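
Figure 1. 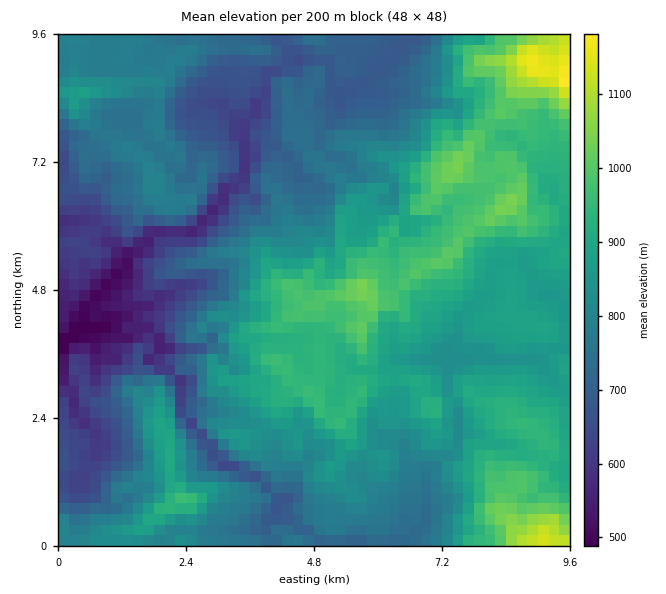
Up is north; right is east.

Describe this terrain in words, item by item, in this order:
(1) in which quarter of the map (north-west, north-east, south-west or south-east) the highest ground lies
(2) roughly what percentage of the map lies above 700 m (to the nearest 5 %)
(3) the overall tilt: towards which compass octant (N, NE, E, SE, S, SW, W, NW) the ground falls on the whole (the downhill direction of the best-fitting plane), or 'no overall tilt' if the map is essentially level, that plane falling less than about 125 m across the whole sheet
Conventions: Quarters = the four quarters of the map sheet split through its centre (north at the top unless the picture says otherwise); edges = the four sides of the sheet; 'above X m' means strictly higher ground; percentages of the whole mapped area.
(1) The highest ground is in the north-east quarter.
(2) Roughly 80 % of the ground is higher than 700 m.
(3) The general tilt is down to the west (the land rises towards the east).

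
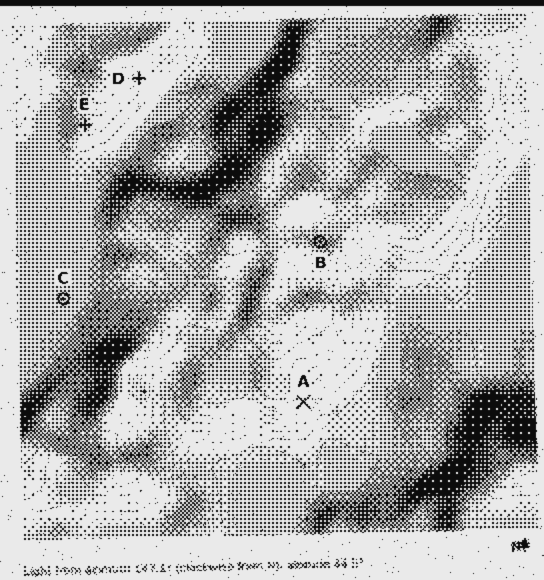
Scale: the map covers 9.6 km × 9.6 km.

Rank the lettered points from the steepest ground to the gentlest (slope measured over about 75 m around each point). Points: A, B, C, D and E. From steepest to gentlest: A D B E C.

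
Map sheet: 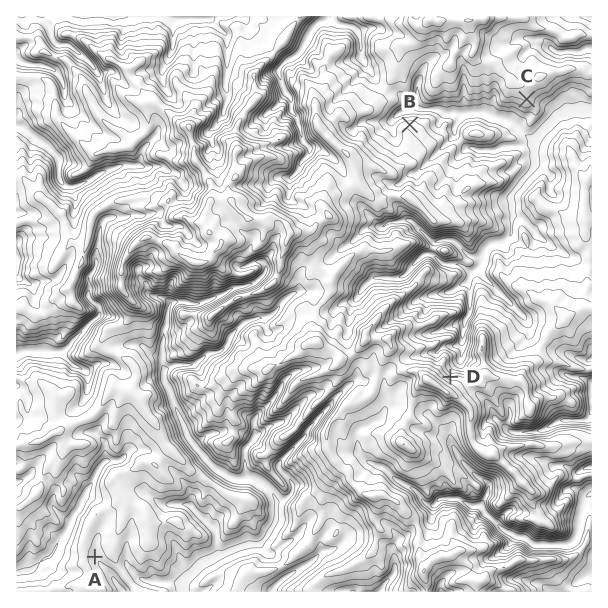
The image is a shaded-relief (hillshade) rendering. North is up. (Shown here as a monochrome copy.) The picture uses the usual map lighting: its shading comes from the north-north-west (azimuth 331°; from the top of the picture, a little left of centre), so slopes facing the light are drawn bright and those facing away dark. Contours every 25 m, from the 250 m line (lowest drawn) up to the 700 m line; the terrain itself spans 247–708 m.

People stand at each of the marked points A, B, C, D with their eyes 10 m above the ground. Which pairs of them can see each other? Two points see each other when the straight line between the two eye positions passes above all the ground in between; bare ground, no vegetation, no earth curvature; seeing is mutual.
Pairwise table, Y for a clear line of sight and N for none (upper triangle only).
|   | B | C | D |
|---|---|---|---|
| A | N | N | N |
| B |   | Y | N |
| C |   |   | Y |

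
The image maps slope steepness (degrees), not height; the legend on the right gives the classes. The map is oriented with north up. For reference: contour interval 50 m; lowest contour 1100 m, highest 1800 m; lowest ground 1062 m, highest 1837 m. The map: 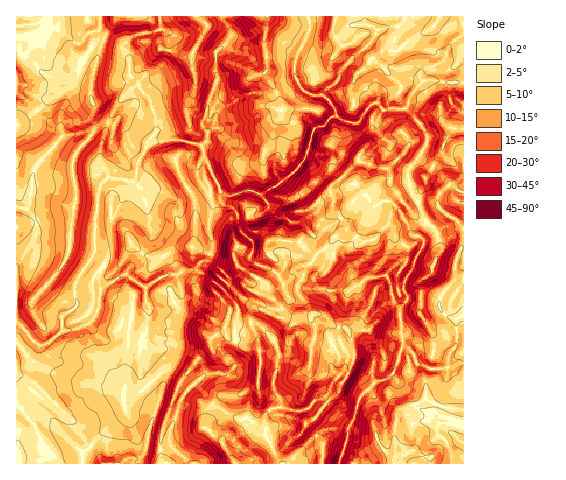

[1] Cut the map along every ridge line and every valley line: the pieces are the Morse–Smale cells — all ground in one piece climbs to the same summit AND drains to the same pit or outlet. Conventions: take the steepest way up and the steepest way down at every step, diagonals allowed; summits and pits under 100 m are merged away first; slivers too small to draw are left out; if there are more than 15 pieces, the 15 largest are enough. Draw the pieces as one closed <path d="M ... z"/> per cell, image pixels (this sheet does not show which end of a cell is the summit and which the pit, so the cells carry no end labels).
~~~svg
<path d="M99 16l-83 1 0 446 173 1-1-4-17-14-2-9 10-34 9-13 7-6 19 22 23 12 12 0 13 9 4 4 0 6 15 27 40 0 2-20-18-20 8-4 12-16 14-13 6-14-5-2-8 8-3 10-7 6-8 2-7 8-15 1-11-4 0-6-7-11 0-12 4-19 0-7-4-11-18-17-17 0-2-18-17-19 7-6 1-4 7 1 6-5 12-21-1-10-11-10-6-21-14-8-2-16-19-42-19-4-15 0-19 4 9-12 0-14-6-19-8-8-4-8 8-9 11-4 7-8 5-14-2-15-7-4-29 8-4 6 2 15-10-15-16-7-4-4z"/><path d="M405 108l-19 1-4 2-6 10-14-1-5 3-24-7-10 10-9 4-10 30-9 11-17 14-16 9-9-3-9 0-16 5-8-4 1 10 14 8 6 21 12 12 0 8-12 21-6 5-6 0-9 9 17 19 2 18 17 0 18 17 4 11-4 38 7 11 2 8 9 2 15-1 7-8 8-2 7-6 3-10 8-8 6 3 1-2 7-19-2-16-5-11 7-2 10-12 8-14 3-12 11-10 10-4 11-16 0-14-12-9-6-12 0-8 4-10 9-7 16 19 10 5 14-14-5-6-17-1-7-8-5-16 0-8 12-14 8-19-8-15z"/><path d="M308 16l-84 1 0 3 7 11 0 5-15 17 0 18 2 7-15 44 0 4 4 6 0 8-5 6 2 11 8 17 12 20 7 2 13-5 9 0 9 3 16-9 17-14 9-11 10-30 9-4 7-8 7-2-3-8-11-13-10 0-9-4-9-15 1-19 14-29z"/><path d="M463 16l-154 0 1 12-14 29-1 19 9 15 9 4 10 0 11 13 2 7 12 7 9 1 10-14 9-7 8 8 7-2 13 1 3-1 7-17 9-10 41 1z"/><path d="M437 80l-14 1-11 14-6 14 14 14 8 15-8 19-12 14 0 8 5 16 5 7 16 1 8 7-13 14 8 10 4 17-6 9-4 13-10 8-1 33 14 19 29 4 1-254z"/><path d="M223 16l-63 1 1 11 7 8 0 17-4 9-7 8-11 4-8 9 4 8 8 8 6 19 0 14-8 11 18-3 15 0 20 6 6-6 0-8-4-6 0-4 15-44-2-7 0-18 15-17 0-5z"/><path d="M404 345l-10 27-10 8-8 1-16 16-6 21-6 9-1 12-7 25 55 0 1-11-2-18 4-21 1-2 20-9 6-4 17 8 22 2 0-45-5 0-12 4-17 0-11-3-6-12z"/><path d="M402 200l-9 7-3 4-1 14 6 12 12 9 0 14-11 16-10 4-11 10-3 12-8 14-10 12-7 2 5 11 2 16-8 21 14 8 4 7 12-12 13-3 5-6 5-11 4-21-2-6-1-26-5-4-2-9 11-4 0-10 19-35 0-11 6-11-11-5z"/><path d="M195 384l-13 14-12 32 0 14 11 12 9 8 91-1-15-26 0-6-4-4-13-9-12 0-23-12z"/><path d="M426 399l-27 13-5 23 2 18-2 9 2 2 67 0 1-54-22-3z"/><path d="M430 225l-7 10 0 11-19 35 0 10-9 3-2 5 7 9 3 36 10 9 3 9 14 6 17 0 17-5 0-26-30-4-14-19 1-33 10-8 4-13 6-9-4-17z"/><path d="M346 378l-7 13-14 13-12 16-8 4 18 20-1 20 17-1 7-19 2-17 6-9 5-19 5-6 0-3-4-4z"/><path d="M159 16l-58 0-2 16 4 4 16 7 10 15-2-15 2-4 7-4 23-5 2-2z"/><path d="M377 102l-5 2-5 5-5 11 14 1 3-3 5-8z"/>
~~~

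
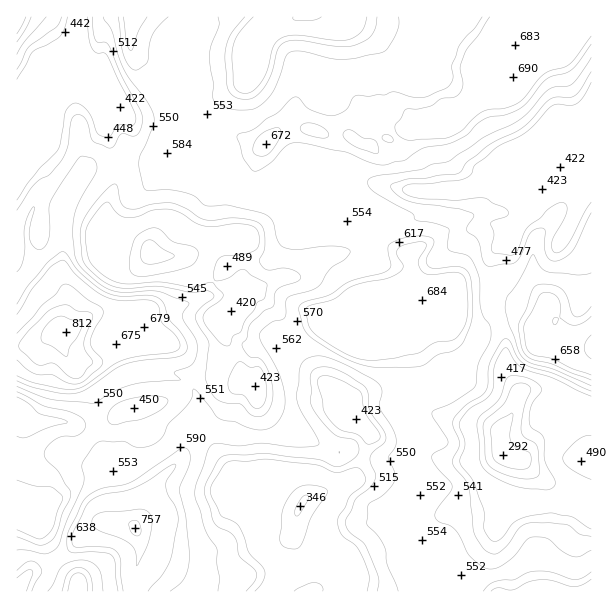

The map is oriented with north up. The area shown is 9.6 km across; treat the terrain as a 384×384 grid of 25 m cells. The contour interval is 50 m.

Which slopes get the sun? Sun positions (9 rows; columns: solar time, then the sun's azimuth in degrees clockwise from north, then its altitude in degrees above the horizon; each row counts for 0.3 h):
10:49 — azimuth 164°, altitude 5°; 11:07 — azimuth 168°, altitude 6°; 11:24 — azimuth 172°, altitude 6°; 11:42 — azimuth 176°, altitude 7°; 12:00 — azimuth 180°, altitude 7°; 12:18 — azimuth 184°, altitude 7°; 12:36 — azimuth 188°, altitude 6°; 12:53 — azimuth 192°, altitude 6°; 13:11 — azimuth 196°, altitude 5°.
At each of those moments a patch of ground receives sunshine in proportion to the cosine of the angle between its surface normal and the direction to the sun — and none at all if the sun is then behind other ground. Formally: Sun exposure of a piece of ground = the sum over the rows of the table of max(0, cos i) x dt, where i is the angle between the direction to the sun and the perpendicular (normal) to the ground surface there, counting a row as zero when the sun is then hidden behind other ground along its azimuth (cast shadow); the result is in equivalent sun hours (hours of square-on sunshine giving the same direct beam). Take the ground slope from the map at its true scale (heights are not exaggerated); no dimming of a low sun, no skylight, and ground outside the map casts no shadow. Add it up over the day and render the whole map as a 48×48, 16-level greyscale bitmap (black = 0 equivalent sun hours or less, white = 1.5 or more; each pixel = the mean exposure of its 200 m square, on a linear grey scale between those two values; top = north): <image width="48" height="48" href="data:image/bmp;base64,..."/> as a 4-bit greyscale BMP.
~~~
<image width="48" height="48" href="data:image/bmp;base64,Qk32BAAAAAAAAHYAAAAoAAAAMAAAADAAAAABAAQAAAAAAIAEAAATCwAAEwsAABAAAAAAAAAAAAAAABEREQAiIiIAMzMzAERERABVVVUAZmZmAHd3dwCIiIgAmZmZAKqqqgC7u7sAzMzMAN3d3QDu7u4A////ADdFUzNUWFdkM1l0RURDMjMzMzMQAAEAAARUq2MzRWRUMhIzNERDNFMzMzMgAAAAAAATm2ZDQ1QzMgACIjMzRkNDIzMQAAAAAAACnu2FU0QyMxASADM0djQyMzIAAAAAAAAAJGeJZDQiEAAjECNJpkMjMzIAAAAAAAAAAVZDIzQiAAEjMRM1RDIzMyEAAAAAAAAAAAAAAiIiAAIjQQIQIzMzMyIQAAAAABAAAAAAAhAhABIzVRAQEjMzM0MAAAAAASIjMAAAASIzESMzWIUxACMzMzIAAAAAAWVEMQAAAUZVYzMzNFVjACMzMhAAAAAAJSNUIQAAAARUd3dmiazcVEMzMgAAAAACZBIyERAAAAATbN3u3KhGYRMzNFIQAAAREQAAABAAAAADRVRUMzIAAAIzMzIQAAEhAAAAABAAAAATMiIiMyAAAUQzMgEQAEUyECNDRUEAAAAjIRABMxAAF2MzM1VWISMzIlq7lUQgAAAiEAABMgAAJDMzNGupchIiM/3e/GRnZUQxAAACMzABRDMzMzaoZBE0fP263+hDREQgAAAEMyJJt0RVRDMzSriN/4qphqy3VEREERNVM3vLu7qYZEM0SO//6od4MhOd/+xkM1mUM1i+ypmYiGRHae/HRUVVQwETRVUjIERUM2y1M0RWeZY1mGQyMgEzNkMyMhAAAAIiJKczMzMzVnczdkIREAABEmVEMgAQEgABJVMzMzMzM0ZDQhIhAAAAAAIiIgFGUyAAMyEjMzMzMzMyMgFCAAAAAAAAAAAUdTEBEAABMzMzMzIzMhEQAAAAAAAAAAAAAzIQAAAAAREiIiIjIhAAABAAAAAAAAAAGGV2EQAAAAARAAAQABAAARAAAAAAAAAAATRHdBAAAAFDAAAQABAAARAAAAAAAAAAEAAUQyAAAAEkIAAQAAEAAiEAAAAAAAASIRAjMzIhAAAAAAARAAAAAREAAAAAAAFJupqDMzMiEQAAAAIREAAAABIQAAABIkaamrljMzMzIiEAAAAkMQABAAEREjEmiqp0MzMzMzMzMyAAAAAAARAAEAACIkUzRFQzMzRDMzMzMxAAAAAAEiEBEQABIjRTNEMzM0ZkMzMzNGZDRWQiIiIhEhAAIzJDM1QzM1eYQzNFerqWVndTIiIyIhAAEhASMzMzRFV5dWiaqFeJhlenQzMzIiEAEgAAEgIyJEEkm8p3MjRpzch7yVMjMyIQIQAAAiMzIAABNDIRESNFVXqGjLUzMyIiEAAAIzMzMgAAAAAAEiERIzaruZlUQyIiAAACYzMzMQAAAAAAEQEAARNZnKmphDMyEAEoVFVDMAAAAAAAAAAAAAEzRYmrp1MzESJoVVQjMQAAARERAAAAAAMzM0qoaIQzIjSJhBIjMQAAIRIiERAAABMzMjW9qHVDM1d3UhIzMgAAIiIREiIhIQEjMzNFmJuFM4lVMyMzNBAAAAAAABIjMhASMzMzSZioQ1dEVTMzNlEAAAAAABIzERACIzMzNnZnQzREZXUzNJYgAAAAACMyEiAAESMiIw=="/>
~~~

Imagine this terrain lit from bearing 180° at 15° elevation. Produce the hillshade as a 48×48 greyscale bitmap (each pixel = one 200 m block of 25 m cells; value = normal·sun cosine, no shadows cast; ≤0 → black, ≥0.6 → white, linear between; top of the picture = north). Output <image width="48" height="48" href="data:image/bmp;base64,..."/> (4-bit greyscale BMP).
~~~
<image width="48" height="48" href="data:image/bmp;base64,Qk32BAAAAAAAAHYAAAAoAAAAMAAAADAAAAABAAQAAAAAAIAEAAATCwAAEwsAABAAAAAAAAAAAAAAABEREQAiIiIAMzMzAERERABVVVUAZmZmAHd3dwCIiIgAmZmZAKqqqgC7u7sAzMzMAN3d3QDu7u4A////ADqYqoeHipmXdmmXeIiHZnd3d2ZQAAAAABZ4zZd3eZiHZlVmd4h3eId3d2ZiEhAAEBFH38qHd4d3ZkJGZnd3iYd3ZmZSJDM0VBAFvu25l3dmZkNWRGd4qXd2ZmYxFFVmVAACWby6l3dmQ0VmVGZ6uXdmZmUzIkREMSRCJHh2ZndWMTZ3ZVZ4h2ZmZmVWUgAREWZjEkQyNmVVM1Z3dkVTVmZmZmZmZBERNXd2MQEiNVRVRWZ3iWVTJGZmd3ZVZUQ0VpqZdAAAJVZ2dmZniqh1ElZmZ2RFQyNGeKmahkIhAmiIqHd3iaq6dWZmZjJCAAN4mneIdmZlMSaHq7u7zN3dp3dmZkNRE0aImFZmVWZmZBJXnN3d3duZhDZ3d4dkZ4h2VURDM1VVZlNGiZmpmIYhIzZ3d2ZmeLllNFVDRWQiNWZmdmVGZmMROJd2ZlZodpl2VGiZqYZCIkZmZEEUZkJFaqdmZ4qcpmd2Zqze64mphlVmMREkZkRneXZmd5zdt0Vmef///7mry5dlIyRWdmZ4qHd3d3rKqnZ5zv/u/+yYmZhlVmeId3ms2pmZh3eIjNzf/93Mu83cuql3d4q4d5ze7cy7mId4jP///qq7hljN3dyHdpu4d53+3My7uqh5rP/8mXiId0ZoqqhlVWiXd63bmIiZq7l5y7qGZiNneId2ZkIyNTRmaMuHdnd3iap3qXZVMyEkRIh3ZiJVZkIkaJdmZmZ3d4l2hjVlESMRIUQzMzVqp2QTZSJGZmd3d3dmdSV1IRMyMgAAAAEVh3ZDQgADVmZmZmZmZkMzRDFEMAAAAAAASHeFIzMQASRlRFRmZlECVlEUEAAiAAE0WZmph3ZSAANVEAFTM1MSVmURACVmQzRWVGZ6qXZmVEZmQQJCEUURRmZBNGd3iJmHU0NYiHd3d2Q0dlRFMjVBJWZlVnd4q6qZh3d3d3d3d1IANmRGZSN2NGd2aIeKu5is3M2nd3d3ZmUyNVZnhzFoQzZ2aais3MzMzNyXZmZmZmZCIiRmd1NHYhVmaLqazdyoiIh3ZmZmZmMAABE0VmZFZCFGZ5uHiZl3d3iHZmZmZmVnd3ZFVmZlZlEkZnmXd3d3d3mYdmZ3eKvd3dp2ZmZmZmQiVmZ3Z4d3d4q6h3eJrMzLu7uodmZmZmZDRkJVZmdmeIirqqu7y6q7u6vLmHZmZmZkVSEyRlZmZ3RYu8uqh3ib3dy83JdmZnZmVDMhRmZmZUIUeHZVVWZ4mry73cl3d3ZmMkVFdmZmZUMiRTIjVVVVVnnM3dyYh3ZmMlZpl3d3ZREzNDNEREQxI0abzdzMuHd2VWeLl4h3ZAAURFVUM0MhETV4ibzdypd3ZnermIdmZUQUVWZlRENFQ1Z3d4zdu7d3Zni7qGZmZmZDZWZmVVVndmZndnnNy7qHd5qqhlZmZmZjVUQzRWZnh1RmZmeKu8y5d6uZd2Z3eIdiAAAAA1ZmdkJGZmZ3jMvLd5qIiId3ebh0AAASI1ZmVVIlZmZmebq7d3h4mZd3ecl2MSRFRFZmRWMUZmZmZw=="/>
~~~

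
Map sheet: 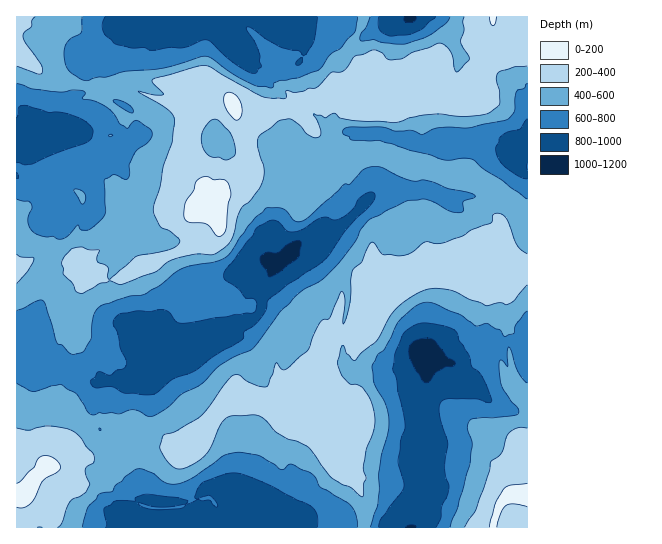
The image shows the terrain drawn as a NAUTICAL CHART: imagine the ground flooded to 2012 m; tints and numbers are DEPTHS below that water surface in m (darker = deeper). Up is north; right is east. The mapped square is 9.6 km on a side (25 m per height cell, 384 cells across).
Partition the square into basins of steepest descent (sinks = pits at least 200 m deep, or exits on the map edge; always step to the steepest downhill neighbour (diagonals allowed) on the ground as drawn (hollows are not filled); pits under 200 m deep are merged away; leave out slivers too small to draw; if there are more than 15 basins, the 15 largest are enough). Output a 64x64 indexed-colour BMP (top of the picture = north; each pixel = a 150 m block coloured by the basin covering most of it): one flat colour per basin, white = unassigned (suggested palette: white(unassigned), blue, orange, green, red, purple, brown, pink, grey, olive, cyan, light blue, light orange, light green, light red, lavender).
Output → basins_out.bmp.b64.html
<image width="64" height="64" href="data:image/bmp;base64,Qk12CAAAAAAAAHYAAAAoAAAAQAAAAEAAAAABAAQAAAAAAAAIAAATCwAAEwsAABAAAAAAAAAA////ALR3HwAOf/8ALKAsACgn1gC9Z5QAS1aMAMJ34wB/f38AIr28AM++FwDox64AeLv/AIrfmACWmP8A1bDFACIiMzMzMzMzMzMzMzMzMzMzMzMzMzMiIiIiIiIiIoiIIiIzMzMzMzMzMzMzMzMzMzMzMzMzMyIiIiIiIiIiiIgiIzMzMzMzMzMzMzMzMzMzMzMzMzMzIiIiIiIiIiKIiCIzMzMzMzMzMzMzMzMzMzMzMzMzMzIiIiIiIiIiIiiIEzMzMzMzMzMzMzMzMzMzMzMzMzMzMiIiIiIiIiIiIiIRMzMzMzMzMzMzMzMzMzMzMzMzMzMiIiIiIiIiIiIiIhETMzMzMzMzMzMzMzMzMzMzMzMzMyIiIiIiIiIiIiIiEREzMzMzMzMzMzMzMzMzMzMzMzMyIiIiIiIiIiIiIiIRERMzMRETMzMzMzMzMzMzMzMzMyIiIiIiIiIiIiIiIhERERERERIzMzMzMzMzMzMzMzMzIiIiIiIiIiIiIiIiEREREREREREREREzMzMzMzMzMzMiIiIiIiIiIiIiIiIRERERERERERERERMzMzMzMzMzMyIiIiIiIiIiIiIiIhERERERERERERERETMzMzMzMzMyIiIiIiIiIiIiIiIiEREREREREREREREREzMzMzMzMyIiIiIiIiIiIiIiIiIRERERERERERERERETMzMzMxETIiIiIiIiIiIiIiIiIhEREREREREREREREREzMxEREREiIiIiIiIiIiIiIiIiEREREREREREREREREREREREREiIiIiIiIiIiIiIiIiIRERERERERERERERERERERERERIiIiIiIiIiIiIiIiIhEREREREREREREREREREREREREiIiIiIiIiIiIiIiIiERERERERERERERERERERERERERIiIiIiIiIiIiIiIiIRERERERERERERERERERERERERIiIiIiIiIiIiIiIiIhEREREREREREREREREREREREREiIiIiIiIiIiIiIiIiERERERERERERERERERERERERERIiIiIiIiIiIiIiIiIRERERERERERERERERERERERERESIiIiIiIiIiIiIiIhERERERERERERERERERERERERERERIiIiIiIiIiIiIiERERERERERERERERERERERERERERESIiIiIiIiIiIiIRERERERERERERERERERERERERERERIiIiIiIiIiIiIhERERERERERERERERERERERERERERESIiIiIiIiIiIiERERERERERERERERERERERERERERERIiIiIiIiIiIiIRERERERERERERERERERERERERERERESIiIiIiIiIiIhERERERERERERERERERERERERERERERESIiIiIiIiIiERERERESIhEREREREREREREREREREREREiIiIiERJmJBERERIiIiIREREREREREREREREREREREREiIhERZmZkQRERRCIiIiIRERERERERERERERERERERERERERFmZmREQUREQiIiIiIiERERERERERERERERERERERERERZmZEREREREQiIiIiIhERERERERERERERERERERERERFmZkREREREREQiIiIiIREREREREREREREREREREREREWZmREREREREREIiIiIhERERERERERERERERERERERERFmZEREREREREREIiIiEREREREREREREREREREREREREWZkREREREREREREREQRERERERERERERERERERERERERZmREREREREREREREREQRERERERERERERERERERERERFmZERERERERERERERERBERERERZmEREREREREREREREWZkRERERERERERERERCIRERESZmZhEREREREREREREWZmREREREREREREREQiIiIhESImZmERERERERERERFmZmZERERERERERERERCIiIiIiIiZmZmERERERERERZmZmZkRERERERERERERCIiIiIiIiZmZmZhERERERZmZmZmZmREREREREREREREIiIiIiIiJmZmZmZhERFmZmZmZmZmZEREREREREREREQiIiIiIiImZmZmZmZmZmZmZmZmZmZkRERERERERERERCIiIiIiIiZmZmZmZmZmZmZmZmZmZmREREREREREREREIiIiIiIiImZmZmZmZmZmZmZmZmZmZERERERERERERERCIiIiIiIiJmZmZmZmZmZmZmZmZmZkREREREREREREREIiIiIlIiImZmZmZmZmZmZmZmZmZmREREREREREREREQiIiVVVVImZmZmZnd2ZmZmZmZmZmZERERERERERERVVUQiJVVVVVVVZmVXd3d2Zmd3d2ZmZkRERERERERFVVVVRERVVVVVVVVVVVV3d3d3d3d3ZmZmRERERVVVVVVVVVVVVVVVVVVVVVVVVXd3d3d3d3dmZmZEREVVVVVVVVVVVVVVVVVVVVVVVVVVV3d3d3d3d3ZmZkRFVVVVVVVVVVVVVVVVVVVVVVVVVVV3d3d3d3d3dmZmRFVVVVVVVVVVVVVVVVVVVVVVVVVVV3d3d3d3d3d3ZmZVVVVVVVVVVVVVVVVVVVVVVVVVVVV3d3d3d3d3d3ZmZlVVVVVVVVVVVVVVVVVVVVVVVVVVVXd3d3d3d3d3diIiVVVVVVVVVVVVVVVVVVVVVVVVVVVVV3d3d3d3d3d3IiJVVVVVVVVVVVVVVVVVVVVVVVVVVVVXd3d3d3d3d3ciIlVVVVVVVVVVVVVVVVVVVVVVVVVVVVd3d3d3d3d3dyIi"/>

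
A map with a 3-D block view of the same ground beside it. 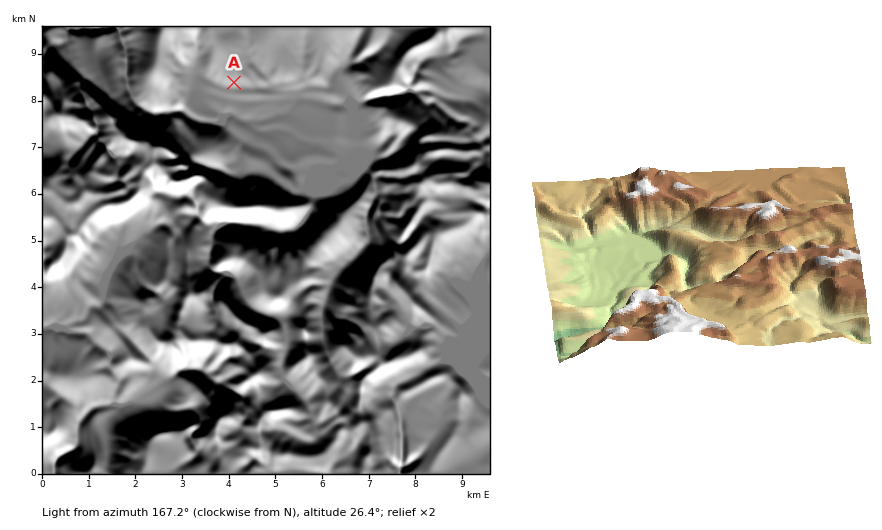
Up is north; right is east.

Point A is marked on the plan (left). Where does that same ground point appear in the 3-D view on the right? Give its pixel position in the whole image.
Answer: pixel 587 288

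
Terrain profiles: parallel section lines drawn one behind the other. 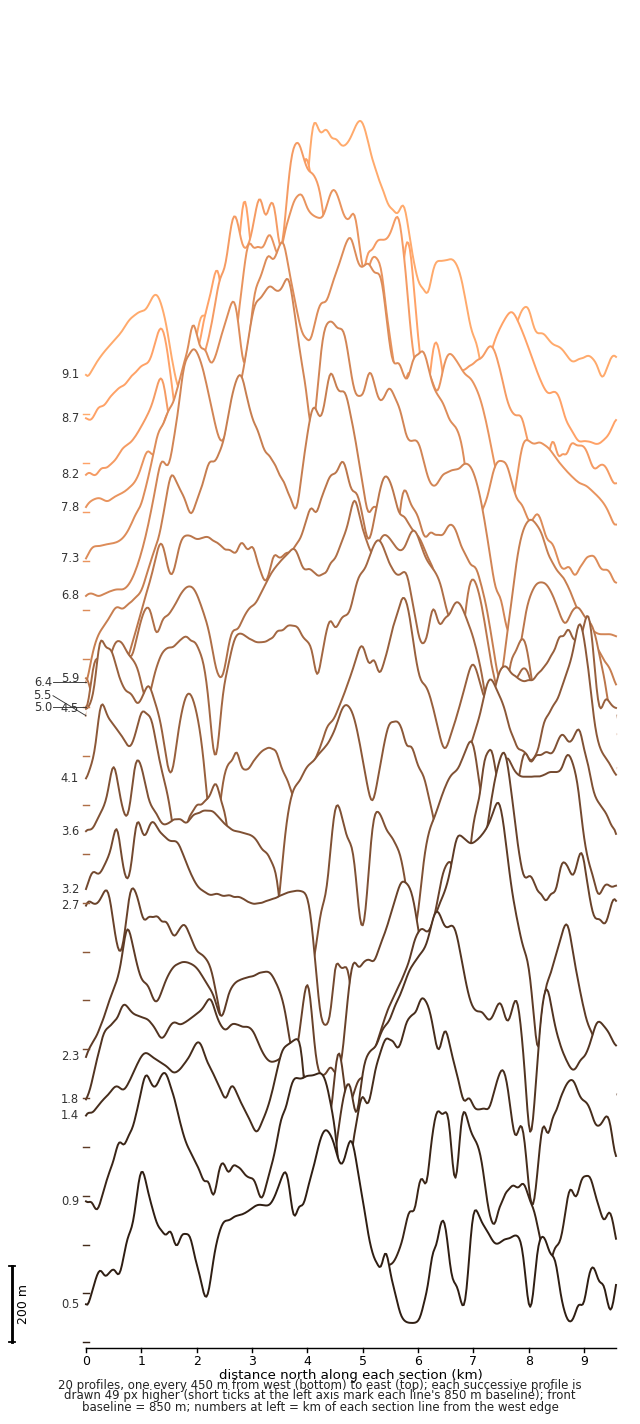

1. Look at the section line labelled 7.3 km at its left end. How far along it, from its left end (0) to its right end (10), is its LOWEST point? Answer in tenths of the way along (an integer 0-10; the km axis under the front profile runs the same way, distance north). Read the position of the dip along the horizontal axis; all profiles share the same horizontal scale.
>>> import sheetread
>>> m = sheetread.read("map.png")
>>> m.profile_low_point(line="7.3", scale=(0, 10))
10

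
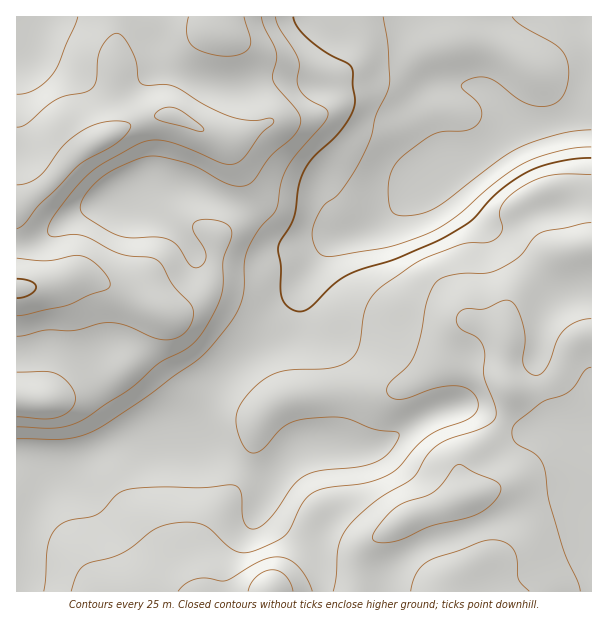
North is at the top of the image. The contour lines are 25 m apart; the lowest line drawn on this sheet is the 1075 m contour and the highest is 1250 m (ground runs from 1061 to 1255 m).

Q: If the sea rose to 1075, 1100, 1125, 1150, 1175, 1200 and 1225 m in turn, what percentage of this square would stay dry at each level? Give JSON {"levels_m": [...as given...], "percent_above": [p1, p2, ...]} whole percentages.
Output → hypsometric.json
{"levels_m": [1075, 1100, 1125, 1150, 1175, 1200, 1225], "percent_above": [96, 87, 82, 66, 47, 23, 5]}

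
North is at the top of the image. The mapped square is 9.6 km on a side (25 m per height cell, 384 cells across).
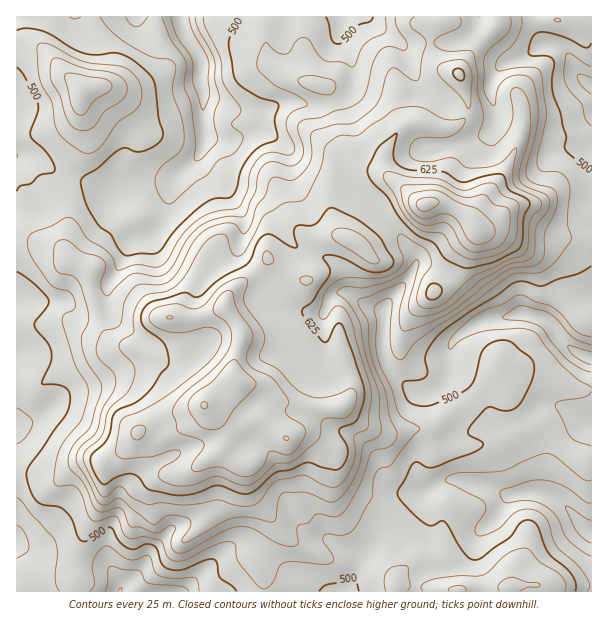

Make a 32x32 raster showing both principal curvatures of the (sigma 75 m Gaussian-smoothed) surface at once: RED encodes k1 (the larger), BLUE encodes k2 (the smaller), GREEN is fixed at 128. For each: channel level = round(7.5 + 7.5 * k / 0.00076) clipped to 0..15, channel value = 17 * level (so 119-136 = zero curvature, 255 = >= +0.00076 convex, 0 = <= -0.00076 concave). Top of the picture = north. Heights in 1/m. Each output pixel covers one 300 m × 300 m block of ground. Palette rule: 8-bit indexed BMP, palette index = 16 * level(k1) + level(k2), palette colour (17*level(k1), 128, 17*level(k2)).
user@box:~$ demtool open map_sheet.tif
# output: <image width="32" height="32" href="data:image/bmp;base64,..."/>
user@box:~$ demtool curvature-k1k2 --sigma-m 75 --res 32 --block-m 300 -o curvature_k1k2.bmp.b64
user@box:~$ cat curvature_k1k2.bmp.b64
<image width="32" height="32" href="data:image/bmp;base64,Qk02CAAAAAAAADYEAAAoAAAAIAAAACAAAAABAAgAAAAAAAAEAAATCwAAEwsAAAABAAAAAAAAAIAAABGAAAAigAAAM4AAAESAAABVgAAAZoAAAHeAAACIgAAAmYAAAKqAAAC7gAAAzIAAAN2AAADugAAA/4AAAACAEQARgBEAIoARADOAEQBEgBEAVYARAGaAEQB3gBEAiIARAJmAEQCqgBEAu4ARAMyAEQDdgBEA7oARAP+AEQAAgCIAEYAiACKAIgAzgCIARIAiAFWAIgBmgCIAd4AiAIiAIgCZgCIAqoAiALuAIgDMgCIA3YAiAO6AIgD/gCIAAIAzABGAMwAigDMAM4AzAESAMwBVgDMAZoAzAHeAMwCIgDMAmYAzAKqAMwC7gDMAzIAzAN2AMwDugDMA/4AzAACARAARgEQAIoBEADOARABEgEQAVYBEAGaARAB3gEQAiIBEAJmARACqgEQAu4BEAMyARADdgEQA7oBEAP+ARAAAgFUAEYBVACKAVQAzgFUARIBVAFWAVQBmgFUAd4BVAIiAVQCZgFUAqoBVALuAVQDMgFUA3YBVAO6AVQD/gFUAAIBmABGAZgAigGYAM4BmAESAZgBVgGYAZoBmAHeAZgCIgGYAmYBmAKqAZgC7gGYAzIBmAN2AZgDugGYA/4BmAACAdwARgHcAIoB3ADOAdwBEgHcAVYB3AGaAdwB3gHcAiIB3AJmAdwCqgHcAu4B3AMyAdwDdgHcA7oB3AP+AdwAAgIgAEYCIACKAiAAzgIgARICIAFWAiABmgIgAd4CIAIiAiACZgIgAqoCIALuAiADMgIgA3YCIAO6AiAD/gIgAAICZABGAmQAigJkAM4CZAESAmQBVgJkAZoCZAHeAmQCIgJkAmYCZAKqAmQC7gJkAzICZAN2AmQDugJkA/4CZAACAqgARgKoAIoCqADOAqgBEgKoAVYCqAGaAqgB3gKoAiICqAJmAqgCqgKoAu4CqAMyAqgDdgKoA7oCqAP+AqgAAgLsAEYC7ACKAuwAzgLsARIC7AFWAuwBmgLsAd4C7AIiAuwCZgLsAqoC7ALuAuwDMgLsA3YC7AO6AuwD/gLsAAIDMABGAzAAigMwAM4DMAESAzABVgMwAZoDMAHeAzACIgMwAmYDMAKqAzAC7gMwAzIDMAN2AzADugMwA/4DMAACA3QARgN0AIoDdADOA3QBEgN0AVYDdAGaA3QB3gN0AiIDdAJmA3QCqgN0Au4DdAMyA3QDdgN0A7oDdAP+A3QAAgO4AEYDuACKA7gAzgO4ARIDuAFWA7gBmgO4Ad4DuAIiA7gCZgO4AqoDuALuA7gDMgO4A3YDuAO6A7gD/gO4AAID/ABGA/wAigP8AM4D/AESA/wBVgP8AZoD/AHeA/wCIgP8AmYD/AKqA/wC7gP8AzID/AN2A/wDugP8A/4D/AJiXmKm5goS1lJKmh3anmJeGhoWWuLil1ujVx8nH2dq0mIaHt4WClZPnpYGGmKiGdZa4loWXl4eWlXWGuJeml5WFhoe3hZPHYNb5hYKFhZa3t4WFdYaHl5eXdIaXx5Z2hXWHdqelgdfYkMTnlWSFx4aFhZeGhpeGhpZ0c5fZmIVxhZeGhPWApreElJW2praWhoWnloaXl4aXmKiUpLmmgKWVuZZQ97O3pqenhWO1tFR1hselhYZ1dJanlYNygHB0uKaHtZH5toSmyOi3pdrZc4SGuciDhoaWhHOEhpiXlpe5hpal5vvGp5VzhNfHt9fEx6Oo2oKVhYW4t6eYh4eHl6l2doaUhNXKp6aEg6aGdcjqtaWjlMe2pZeGh5iYl4eWh3aFdmV02cnGlpXIlpa4lpWlo7a1ppSmuJd3h4aGmIZ0h4Z0dZS2hZam19uWlYSWt7bX+qemY2WGp5eHmIZ1hpeXqIZlhJSFhYSEx8bZ1rd0dXXWyJNyhoWGloeYl5enx3eHhoaYhoaWhoRz19ZzlHWHhue2cKaWhnWHqZiYp8aTdnZ2l6m3uJWFlnSD9XR2h5eW+ISA14VzhKepqJjHgJCXl5amp4WjtLamdWP4pYaYprXolIDmpYOAkZW3yJCQ6oeGl3TGdKX6+tbk+LV0h5WDs9iCYNb2yJVxcHBwgOa4dXSDlcWUprWVpHH6pHWGltdwgJJwgPr715eVhaXHloV2l6i2x5C4hXPWhKPmpYa32dWktsigw8XEtZRCg5SGh5aXucfKk4R0Y7e3lXLXuIWEk5T5+tRgpKTGyLX2tZaHl6e4loWEZHSDp+nJgNimhabH+ciVgJODpuva6bV0l5eXdpaXdpaoloODt9mxtpaohremhIKQ+JO0+rfYc3SFh5d2l5d2dpeXdYSUg3K3l4eGp4aFceX++PXGlun3+JR2mIeHlnZ2hoaGhod1Y6a3hZendoTF9bfIYpboonKzpoaGhoWWlnaGhoWDlpiUybmTpqeGpuaTdKN0g6T1YXSYloWGh5eohZeYmKaCloSlk2C2qKiGx3RigpV2ZPe1coV1p5eWp6eGhpiZqHCmlnSDt9iop6enxqbHtoWEtveCh5d2dZXoh3aWloengLiWhpS2hJR1hpenyJWl2IGW+JSGh3V1humnuLeXhpZwpJaHhIKktXR2lqaFc6TlgMnYdYaXhafY+Pjot6a3lIC5qZe318i4hHaop5Ol+8eQyeiWdHCWtveFc6WXhcjFYMaYmJeGloaUl7iElsbY1GKAkseSpqfXlHOFpnWV1oCj14eXhoenZYWXpoKllHK0tpV0cYPHppSFdqeGdbe0kOqoh6iXl6iGhXWDubjIyJPZybPm6Lg="/>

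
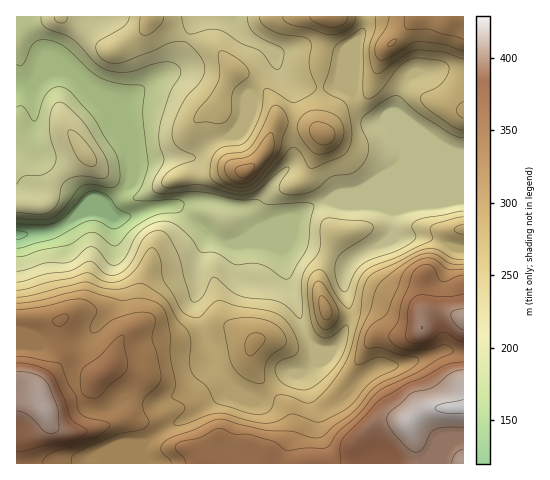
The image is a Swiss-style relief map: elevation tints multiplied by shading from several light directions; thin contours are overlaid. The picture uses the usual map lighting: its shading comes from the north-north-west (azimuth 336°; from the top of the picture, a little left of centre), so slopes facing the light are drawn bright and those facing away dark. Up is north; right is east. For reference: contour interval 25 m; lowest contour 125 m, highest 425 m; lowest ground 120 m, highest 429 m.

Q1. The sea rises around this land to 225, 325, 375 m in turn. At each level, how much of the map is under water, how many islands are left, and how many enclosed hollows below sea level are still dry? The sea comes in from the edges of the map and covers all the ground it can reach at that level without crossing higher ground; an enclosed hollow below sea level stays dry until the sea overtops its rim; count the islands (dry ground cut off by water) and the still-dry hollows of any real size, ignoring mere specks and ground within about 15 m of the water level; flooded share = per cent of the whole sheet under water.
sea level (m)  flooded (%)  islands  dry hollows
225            34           0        0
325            78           0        0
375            92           0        0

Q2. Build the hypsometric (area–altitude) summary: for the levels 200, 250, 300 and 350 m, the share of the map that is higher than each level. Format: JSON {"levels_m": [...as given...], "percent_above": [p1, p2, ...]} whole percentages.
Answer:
{"levels_m": [200, 250, 300, 350], "percent_above": [83, 49, 30, 13]}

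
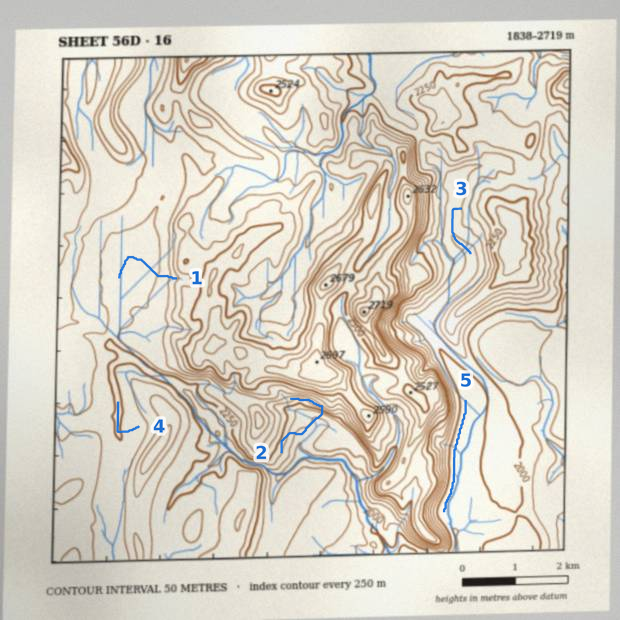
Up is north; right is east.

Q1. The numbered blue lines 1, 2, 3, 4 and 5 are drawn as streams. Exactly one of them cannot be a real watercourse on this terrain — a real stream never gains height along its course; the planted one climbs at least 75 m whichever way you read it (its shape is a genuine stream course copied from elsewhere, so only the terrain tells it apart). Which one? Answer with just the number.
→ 2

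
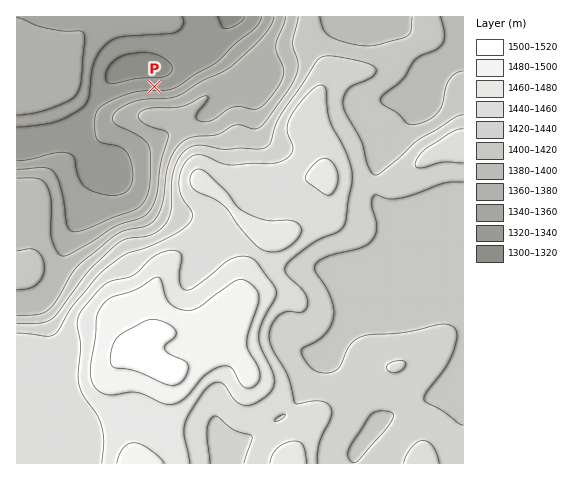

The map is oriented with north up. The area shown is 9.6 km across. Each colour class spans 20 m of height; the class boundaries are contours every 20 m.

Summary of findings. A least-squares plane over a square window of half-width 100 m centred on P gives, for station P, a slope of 5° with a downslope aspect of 1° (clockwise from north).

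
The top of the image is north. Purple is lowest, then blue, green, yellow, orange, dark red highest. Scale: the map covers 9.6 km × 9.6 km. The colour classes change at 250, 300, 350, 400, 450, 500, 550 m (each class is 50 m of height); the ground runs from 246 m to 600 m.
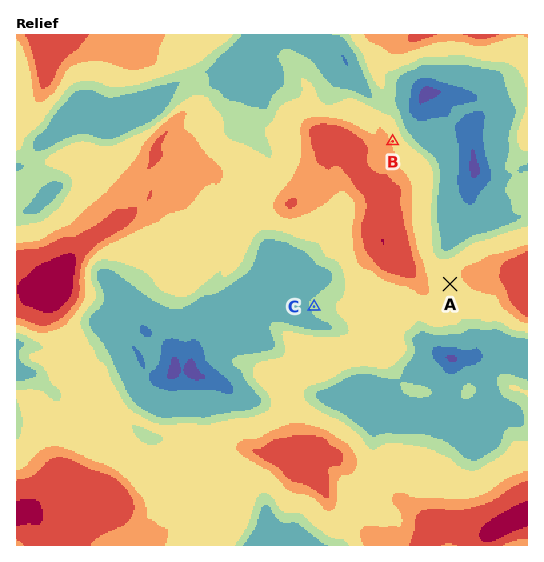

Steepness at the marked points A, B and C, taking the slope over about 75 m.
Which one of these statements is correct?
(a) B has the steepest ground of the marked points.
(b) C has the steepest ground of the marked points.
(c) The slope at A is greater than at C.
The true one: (a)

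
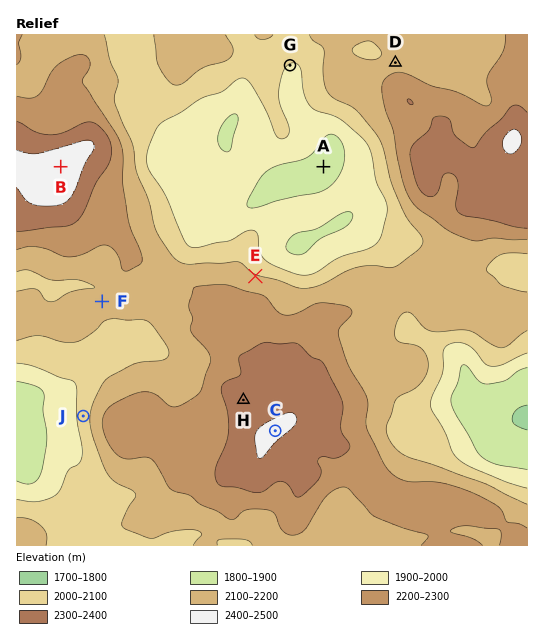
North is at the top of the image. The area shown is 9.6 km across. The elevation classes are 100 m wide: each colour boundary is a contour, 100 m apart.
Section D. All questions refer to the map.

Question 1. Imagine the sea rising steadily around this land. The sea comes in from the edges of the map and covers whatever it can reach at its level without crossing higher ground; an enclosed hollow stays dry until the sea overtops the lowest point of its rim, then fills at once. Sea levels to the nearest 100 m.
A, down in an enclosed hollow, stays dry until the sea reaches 2100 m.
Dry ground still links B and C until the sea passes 2200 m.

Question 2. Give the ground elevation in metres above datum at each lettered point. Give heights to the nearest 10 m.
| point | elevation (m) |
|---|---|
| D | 2140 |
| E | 2110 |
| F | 2120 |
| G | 1990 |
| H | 2330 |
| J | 2040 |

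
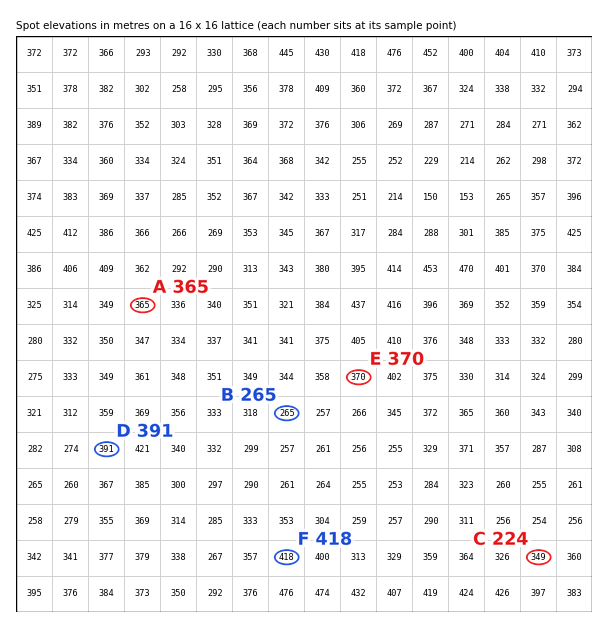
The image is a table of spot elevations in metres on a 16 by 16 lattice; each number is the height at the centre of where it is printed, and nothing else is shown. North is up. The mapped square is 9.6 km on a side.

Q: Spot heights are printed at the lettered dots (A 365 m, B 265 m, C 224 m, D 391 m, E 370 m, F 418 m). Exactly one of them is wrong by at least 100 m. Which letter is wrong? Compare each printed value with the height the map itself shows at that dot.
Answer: C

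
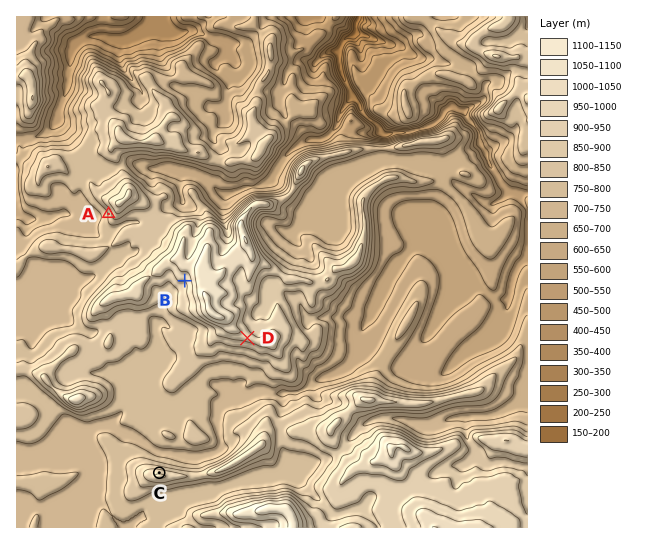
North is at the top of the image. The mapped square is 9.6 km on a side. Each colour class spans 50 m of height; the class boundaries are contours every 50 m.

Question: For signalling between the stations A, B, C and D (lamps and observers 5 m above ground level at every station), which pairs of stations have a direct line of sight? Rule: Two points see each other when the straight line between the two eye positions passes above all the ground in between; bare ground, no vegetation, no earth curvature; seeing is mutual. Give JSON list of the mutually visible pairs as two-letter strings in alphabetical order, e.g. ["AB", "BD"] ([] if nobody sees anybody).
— ["BC", "CD"]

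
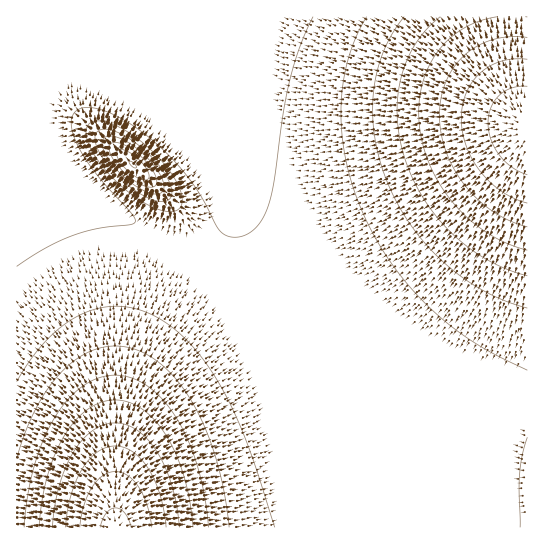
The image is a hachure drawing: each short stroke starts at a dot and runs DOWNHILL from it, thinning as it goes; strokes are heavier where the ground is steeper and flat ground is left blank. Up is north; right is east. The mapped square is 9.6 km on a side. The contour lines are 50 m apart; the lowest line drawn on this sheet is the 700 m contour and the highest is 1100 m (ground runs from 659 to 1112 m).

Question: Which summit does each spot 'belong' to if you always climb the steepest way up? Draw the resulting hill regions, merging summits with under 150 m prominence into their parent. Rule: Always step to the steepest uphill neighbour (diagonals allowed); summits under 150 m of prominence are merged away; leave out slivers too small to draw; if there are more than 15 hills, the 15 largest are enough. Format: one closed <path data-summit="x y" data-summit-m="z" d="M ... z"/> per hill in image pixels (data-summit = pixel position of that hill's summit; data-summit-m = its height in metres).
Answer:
<path data-summit="527 130" data-summit-m="1084" d="M527 16l-378 1 16 48 19 45 64 125 47 79 20 43 9 32 5 32 4 57 1 50 194-1z"/><path data-summit="115 527" data-summit-m="1112" d="M17 64l-1 463 317 1 0-50-2-45-11-60-11-30-14-29-47-79-29-60-3-1 12 31 0 17-4 9-9 9-9 4-15 1-25-6-20-10-28-17-25-20-40-42-24-41-9-27z"/><path data-summit="133 165" data-summit-m="1003" d="M149 16l-132 0-1 47 4 19 9 27 14 25 22 31 28 27 37 28 29 16 24 8 23 0 9-4 12-14 0-27-11-26-40-80z"/>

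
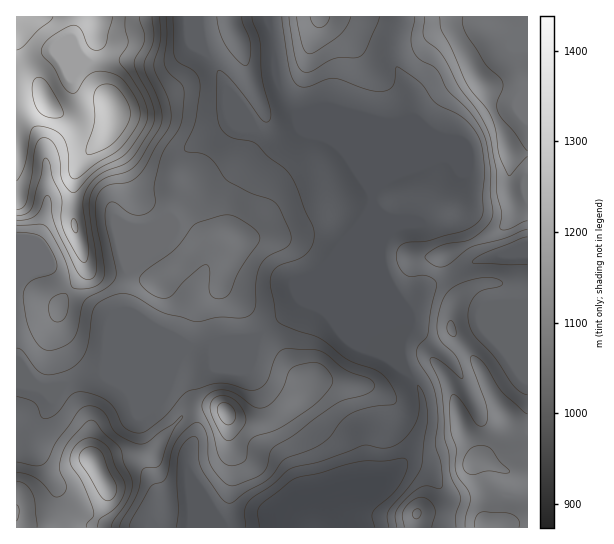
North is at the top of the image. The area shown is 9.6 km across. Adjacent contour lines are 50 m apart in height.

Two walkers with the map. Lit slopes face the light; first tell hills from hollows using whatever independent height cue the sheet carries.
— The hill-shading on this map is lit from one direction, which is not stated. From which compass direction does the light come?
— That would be SW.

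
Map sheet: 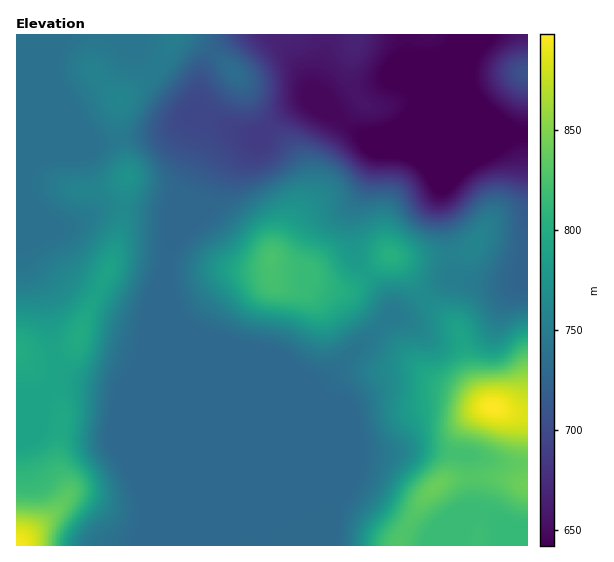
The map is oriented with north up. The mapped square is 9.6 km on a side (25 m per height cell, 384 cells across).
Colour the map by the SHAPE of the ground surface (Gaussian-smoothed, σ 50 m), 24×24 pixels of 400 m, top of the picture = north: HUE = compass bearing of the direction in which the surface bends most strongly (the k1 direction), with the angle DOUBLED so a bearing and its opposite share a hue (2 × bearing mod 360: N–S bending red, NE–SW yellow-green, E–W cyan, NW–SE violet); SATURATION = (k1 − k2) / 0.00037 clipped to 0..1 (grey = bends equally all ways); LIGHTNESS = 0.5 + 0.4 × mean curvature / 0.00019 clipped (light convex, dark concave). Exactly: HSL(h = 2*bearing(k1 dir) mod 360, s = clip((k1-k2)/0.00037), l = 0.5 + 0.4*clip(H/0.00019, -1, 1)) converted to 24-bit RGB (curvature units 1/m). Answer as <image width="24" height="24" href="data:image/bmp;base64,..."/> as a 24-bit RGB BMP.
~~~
<image width="24" height="24" href="data:image/bmp;base64,Qk32BgAAAAAAADYAAAAoAAAAGAAAABgAAAABABgAAAAAAMAGAAATCwAAEwsAAAAAAAAAAAAA79zk/3F0JhwNDycdYo1NW36Bf3+Af3+AgH+Af4B/gIB/gH9/f4CAgH9/Z2mCDDWHlsTa8dTYyXtjS3l5fX2Anadza2OJgX93xGmC/4XN/6vaE4uhK8izSGSYenqAf3+AgIB/f4CAf3+Af3+AgIB/gIB/dnmBIoKQJJZw0Ut8/56hg5xCQXtEiotbgkNOnmc5aV8jclE3+tHRusLxGEvOWDiGf3+Af3+AgH+AgH+AgIB/gIB/gIB/f3+Af3+ASYB7NGdZJ2x39tPg+M3lW2K3UVCSX1Wmoa/HfGmqa4+orvSUzne1bQ+Je0+Cf3+Af3+Af3+AgIB/gIB/f3+AgH+AgH9/gH9/b3qATmx4GIVZK5JC+Z2W23THbFi+bVa1m7BMWG9DqqNh8v9USzkiWyBegH+Af3+Af3+AgIB/gIB/f4CAgH9/gH9/gH9/gH9/fX2AW0h4fHQ9FCsSz7YP03UCPioNalANmpwdeoB7Y5JO9NSMP0uCLEFyf3+Af3+Af3+AgH+Af3+AgIB/gH9/gH9/gH9/gH9/eXOBbTWHrHOQT5KkOXyw/26v0GKxktrHgbrggIB/ZZSN4tifqlazIzR1f3+Af3+Af3+Af4B/f4CAgH9/gH9/gH9/gH9/gH57eFF4SFd9fqSuqoGzKGGFcmLV5trx2eLyTmLce4pmaZNv0LBgrY1JJjxndIB8f3+Af3+Af4B/gH9/gH9/gH9/gH9/gHd6iWJteU+SZaCbTohwlppnSZzAG+jeu+zO063o4k7lhKCMYWiQzHFf0s9uI0h0XIOJf3+Af3+AgH9/gH9/gH9/gH9/gV9mikU5cZk+NZuQd4Wze1+vh9W5R5K7Mrc8PukOOx5J83Vrnp6yW0GlzoOh6NizJEB5THGGfH2Af3+AgH16gWpbgVU2cVcmXTwqmGpBwNNVHXovIGM8Y7KBgLRfXCM8v94xSdcZCR0qz+2JoYCTX0ecvHa++MCpPEN4OW58dXmBg21+kkhUiEBaqixAoGs7SnlGY718rtKnqHGWFZtiLIVKaDMwSaqqyuzPu5eDFDtWPO0hiGlxgFp5VWt8+piOwG1hMoCAUW6AeEuHo1eClkeXpGzB1MzknMjsk8vfjYq2vqXRkG7AHCQ2O6xDPOOIjrdCtlU0QmdjRHsrbGNbi2ZxVXeFyWp19MzBSHmYMF57UD2PoV66hHzGfqPKus6neqqXg3OXh7+kVnG+/wmsuEWkS+ZkOHlNblc+uKFBV3xVVHBuZnt5ZJWEX22SXGmh99/Tqmm/LEWKM2KTW5vGi53QlWHQ37q4kbrDeKzNuJ3ATyl3njHS3uLtvs7sQDDib07Aw6GPY5d4RGeId4ByXoBbU2lOSHxb4sB9y3tsPEF8RXd9NYxXSnZZUGeQ397Dx5qVeItRkmdVXDmuUY3Dze7Bb6/bVyz/sEn/7a3MwJmVLVCLgH1/hFVmg3lPOYBAqbw92KpfRk1zYWp/WoFpO4NgN5J2vsFk1FZJqmxaeotNMXBZULGo4e+eKKElCRwqaxqP9Km/78zTLiO6fWWHf2Gqn6zIamjDsVZ+4Np+PHSSVHieeqOtXKi0N56nY4ujyJKvxJCwvpaxX+HXEKHg58i7y21wGgopBi0dq9OC7tjVbzziZYSMXrGaaah5ZkqWpoTH6+zfQE7XTmaucZJ7dYVgPnVOMmZHlYJSw5mCv+DLkNTOGC9exp5P1wArfCZxNn5dAGoAz6MYiEoqfoB+eINogYFcRGxQWK4x0+1PdDpocVVviG9ojoVwcXZjP1hMO5w9eeZ9qMxwjh0VLAcOaGAUg1dBgH9/f4B/b4FsNnUjqaxFgH9/gH9/gH6Agktzsr1QyeEiM1o4VGdmhHdoj2xUgWFBOpROQ+mGbb1Jcx4WjwocgG8+VYlJfYB+gIB/gIB/gIB/gXZ4j2omgH9/gH9/gVuAf2iNsrag1KWeiIRNLmFOeFh0mjtVv6JVTeFKIpE1UR4hfERJoF6DlK3EkYzKUnWXf3+Af3+Agm16dRI00Zw/gH9/fnmAiU6Ldqp/d7KRvYCn4XapR5KEJTtcqE6FyOrErtvKRjmQQTdkelZqirBvWKxLfUxZimh6f3+Af3+AbSCOvWHO4NDMgIB/Z2aDaoGro7qqbpKJd1pqyXKR04KWFzdsfO7U1/TowWLNnhqYblOIZX6RrZ9+pqdkQHRyf4B7f4B7gH9/HE2Sharl3ePueYaAeH6BUo1lo51SillddH9/gWCM1puaVYzMFvQndX8ZXh0omUmHfoSdXWqXpJKFtJmTTVOlYledg6hvZYuNVIR6D3IYor8A"/>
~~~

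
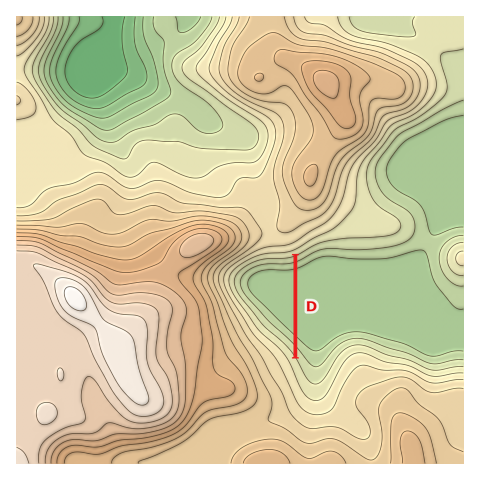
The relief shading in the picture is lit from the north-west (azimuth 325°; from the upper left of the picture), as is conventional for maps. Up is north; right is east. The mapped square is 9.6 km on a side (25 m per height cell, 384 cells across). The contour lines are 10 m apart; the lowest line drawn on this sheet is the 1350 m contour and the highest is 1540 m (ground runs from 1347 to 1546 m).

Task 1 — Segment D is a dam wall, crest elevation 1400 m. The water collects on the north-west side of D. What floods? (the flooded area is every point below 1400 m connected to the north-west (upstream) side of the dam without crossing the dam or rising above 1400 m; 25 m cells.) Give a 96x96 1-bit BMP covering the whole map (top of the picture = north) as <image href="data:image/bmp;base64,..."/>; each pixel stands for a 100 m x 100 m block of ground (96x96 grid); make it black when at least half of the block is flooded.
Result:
<image width="96" height="96" href="data:image/bmp;base64,Qk2+BAAAAAAAAD4AAAAoAAAAYAAAAGAAAAABAAEAAAAAAIAEAAATCwAAEwsAAAIAAAAAAAAA////AAAAAAAAAAAAAAAAAAAAAAAAAAAAAAAAAAAAAAAAAAAAAAAAAAAAAAAAAAAAAAAAAAAAAAAAAAAAAAAAAAAAAAAAAAAAAAAAAAAAAAAAAAAAAAAAAAAAAAAAAAAAAAAAAAAAAAAAAAAAAAAAAAAAAAAAAAAAAAAAAAAAAAAAAAAAAAAAAAAAAAAAAAAAAAAAAAAAAAAAAAAAAAAAAAAAAAAAAAAAAAAAAAAAAAAAAAAAAAAAAAAAAAAAAAAAAAAAAAAAAAAAAAAAAAAAAAAAAAAAAAAAAAAAAAAAAAAAAAAAAAAAAAAAAAAAAAAAAAAAAAAAAAAAAAAAAAAAAAAAAAAAAAAAAAAAAAAAAAAAAAAAAAAAAAAAAAAAAAAAAAAAAAAAAAAAAAAAAAAAEAAAAAAAAAAAAAAAMAAAAAAAAAAAAAAAcAAAAAAAAAAAAAAA8AAAAAAAAAAAAAAD8AAAAAAAAAAAAAAH8AAAAAAAAAAAAAAP8AAAAAAAAAAAAAAP8AAAAAAAAAAAAAAf8AAAAAAAAAAAAAA/8AAAAAAAAAAAAAB/8AAAAAAAAAAAAAD/8AAAAAAAAAAAAAD/8AAAAAAAAAAAAAH/8AAAAAAAAAAAAAH/8AAAAAAAAAAAAAH/8AAAAAAAAAAAAAH/8AAAAAAAAAAAAAD/8AAAAAAAAAAAAAB/8AAAAAAAAAAAAAAf8AAAAAAAAAAAAAAAAAAAAAAAAAAAAAAAAAAAAAAAAAAAAAAAAAAAAAAAAAAAAAAAAAAAAAAAAAAAAAAAAAAAAAAAAAAAAAAAAAAAAAAAAAAAAAAAAAAAAAAAAAAAAAAAAAAAAAAAAAAAAAAAAAAAAAAAAAAAAAAAAAAAAAAAAAAAAAAAAAAAAAAAAAAAAAAAAAAAAAAAAAAAAAAAAAAAAAAAAAAAAAAAAAAAAAAAAAAAAAAAAAAAAAAAAAAAAAAAAAAAAAAAAAAAAAAAAAAAAAAAAAAAAAAAAAAAAAAAAAAAAAAAAAAAAAAAAAAAAAAAAAAAAAAAAAAAAAAAAAAAAAAAAAAAAAAAAAAAAAAAAAAAAAAAAAAAAAAAAAAAAAAAAAAAAAAAAAAAAAAAAAAAAAAAAAAAAAAAAAAAAAAAAAAAAAAAAAAAAAAAAAAAAAAAAAAAAAAAAAAAAAAAAAAAAAAAAAAAAAAAAAAAAAAAAAAAAAAAAAAAAAAAAAAAAAAAAAAAAAAAAAAAAAAAAAAAAAAAAAAAAAAAAAAAAAAAAAAAAAAAAAAAAAAAAAAAAAAAAAAAAAAAAAAAAAAAAAAAAAAAAAAAAAAAAAAAAAAAAAAAAAAAAAAAAAAAAAAAAAAAAAAAAAAAAAAAAAAAAAAAAAAAAAAAAAAAAAAAAAAAAAAAAAAAAAAAAAAAAAAAAAAAAAAAAAAAAAAAAAAAAAAAAAAAAAAAAAAAAAAAAAAAAAAAAAAAAAAAAAAAAAAAAAAAAAAAAAAAAAAAAAAAAAAAAAAAAAAAAAAAAAAAAAAAAAAAAAAAAAAAAAAAAAAAAAAAAAAAAAA="/>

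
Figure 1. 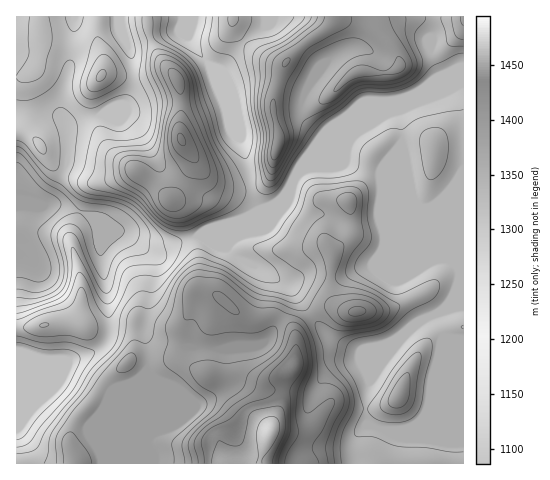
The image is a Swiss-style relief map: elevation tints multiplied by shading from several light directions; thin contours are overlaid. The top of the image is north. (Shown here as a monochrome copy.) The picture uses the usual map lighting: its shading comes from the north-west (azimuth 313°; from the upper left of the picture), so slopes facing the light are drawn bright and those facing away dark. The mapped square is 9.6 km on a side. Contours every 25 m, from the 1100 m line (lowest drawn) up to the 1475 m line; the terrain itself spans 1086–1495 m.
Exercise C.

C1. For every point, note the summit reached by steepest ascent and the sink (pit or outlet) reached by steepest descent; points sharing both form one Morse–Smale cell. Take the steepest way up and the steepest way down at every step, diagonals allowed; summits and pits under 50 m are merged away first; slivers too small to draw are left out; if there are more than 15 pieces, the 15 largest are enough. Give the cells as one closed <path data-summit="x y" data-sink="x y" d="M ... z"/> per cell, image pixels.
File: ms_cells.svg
<path data-summit="269 432" data-sink="17 208" d="M74 16l-58 1 0 446 447 1 1-380-10 2-111 46-49 47-8 15-10 10-70 31-9 0-40 13-10 0-21-14-32-13-10-8-24-8-15-1 12-17 10-23 1-32-8-21 0-7 10-36 4-40z"/><path data-summit="181 139" data-sink="17 208" d="M146 16l-25 1 1 14 11 30 0 26-7 17-24 11-13 3-22 8 0 38-10 23-12 17 15 1 18 6 11 5 5 5 32 13 21 14 10 0 40-13 9 0 33-14 20-12-8-19-21 0-17-7-31-42-3-8 3-22-3-27-4-9-17-19-7-14z"/><path data-summit="278 145" data-sink="17 208" d="M433 16l-200 1 1 12 15 17 13 10 22 8-11 39 5 28 0 13-4 13-2 16-3 6-7 7-10 4 7 19-2 3 19-8 10-10 8-15 59-58 63-27 24-18 0-5-10-21 4-22z"/><path data-summit="357 312" data-sink="17 208" d="M402 147l-1 59-16 40-12 18-30 12-11 1-25-3-21 10 9 8 25 36 10 10 27 13 28-6 18-7 18-18 24-13 6-7 7-17 1-13-21-50-12-13-6-1-6-6-7-15-5-13z"/><path data-summit="181 139" data-sink="195 17" d="M193 16l-46 1 4 25 7 14 17 19 4 9 3 15-3 24 2 16 32 44 17 7 21 0-2-18-10-39-28-66-22-29 4-17z"/><path data-summit="278 145" data-sink="195 17" d="M232 16l-38 0-5 22 24 33 28 68 11 51 10-4 7-7 3-6 2-16 4-13 0-13-5-28 11-39-22-8-13-10-15-17z"/><path data-summit="101 76" data-sink="17 208" d="M120 16l-46 1-4 51-10 36 2 11 6 11 50-18 8-4 4-9 3-8 0-26-11-30z"/><path data-summit="399 396" data-sink="17 208" d="M434 315l-17 9-18 18-27 34-6 22 0 25 3 3 14 4 19 0 10-3 14-13 16-38 1-41z"/><path data-summit="463 19" data-sink="17 208" d="M463 16l-29 1-4 33 10 21-2 7-22 16-63 27-10 10 120-47z"/>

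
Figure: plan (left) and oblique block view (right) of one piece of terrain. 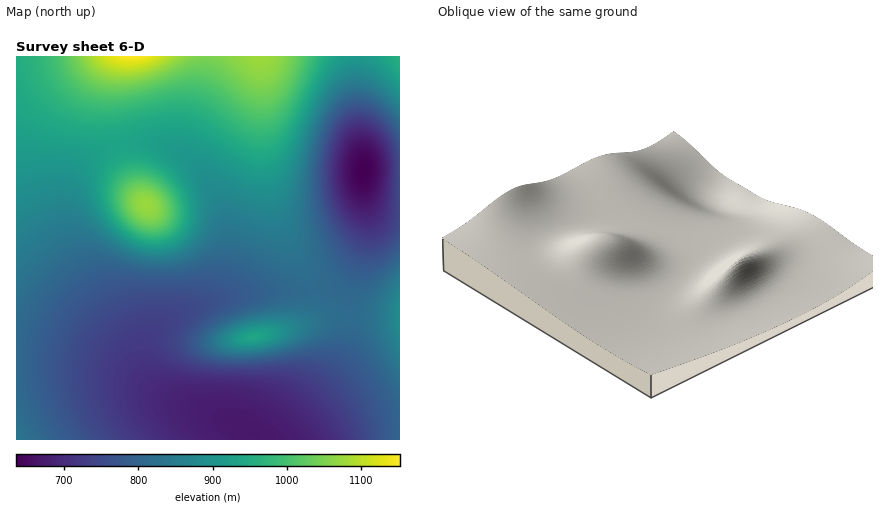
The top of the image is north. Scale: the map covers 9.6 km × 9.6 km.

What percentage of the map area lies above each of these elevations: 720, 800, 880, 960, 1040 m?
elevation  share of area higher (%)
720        86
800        59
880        34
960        15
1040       4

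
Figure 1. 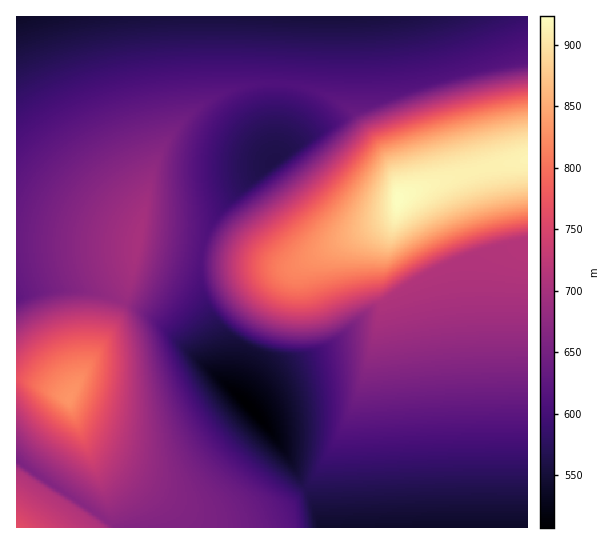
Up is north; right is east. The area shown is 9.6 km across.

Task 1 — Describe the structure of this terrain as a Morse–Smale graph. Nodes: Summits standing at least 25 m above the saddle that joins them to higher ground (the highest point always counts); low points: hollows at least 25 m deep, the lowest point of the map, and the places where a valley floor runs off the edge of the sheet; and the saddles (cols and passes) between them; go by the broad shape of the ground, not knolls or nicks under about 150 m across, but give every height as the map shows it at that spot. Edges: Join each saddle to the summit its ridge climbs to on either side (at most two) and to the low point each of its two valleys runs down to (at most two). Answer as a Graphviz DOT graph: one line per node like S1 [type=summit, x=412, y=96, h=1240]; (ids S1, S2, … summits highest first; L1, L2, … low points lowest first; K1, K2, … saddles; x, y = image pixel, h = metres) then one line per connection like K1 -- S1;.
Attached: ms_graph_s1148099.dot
graph terrain {
  S1 [type=summit, x=398, y=199, h=923];
  S2 [type=summit, x=70, y=399, h=832];
  S3 [type=summit, x=17, y=527, h=764];
  L1 [type=low, x=250, y=409, h=507];
  L2 [type=low, x=18, y=17, h=538];
  L3 [type=low, x=470, y=527, h=539];
  L4 [type=low, x=273, y=161, h=561];
  K1 [type=saddle, x=475, y=170, h=911];
  K2 [type=saddle, x=102, y=514, h=673];
  K3 [type=saddle, x=199, y=253, h=616];
  K4 [type=saddle, x=281, y=83, h=611];
  K5 [type=saddle, x=307, y=487, h=569];
  K1 -- S1;
  K1 -- L2;
  K1 -- L3;
  K2 -- S2;
  K2 -- S3;
  K2 -- L1;
  K2 -- L3;
  K3 -- S1;
  K3 -- S2;
  K3 -- L1;
  K3 -- L4;
  K4 -- S1;
  K4 -- S2;
  K4 -- L2;
  K4 -- L4;
  K5 -- S1;
  K5 -- S2;
  K5 -- L1;
  K5 -- L3;
}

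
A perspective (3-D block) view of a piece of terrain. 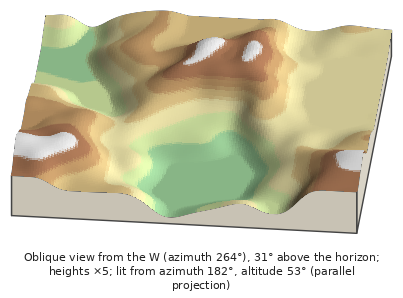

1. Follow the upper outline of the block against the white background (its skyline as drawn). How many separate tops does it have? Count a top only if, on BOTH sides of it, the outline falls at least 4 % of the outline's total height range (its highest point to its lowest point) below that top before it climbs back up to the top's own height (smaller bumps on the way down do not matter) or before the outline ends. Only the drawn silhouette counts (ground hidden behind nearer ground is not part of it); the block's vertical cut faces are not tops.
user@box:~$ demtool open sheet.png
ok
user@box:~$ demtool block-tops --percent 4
2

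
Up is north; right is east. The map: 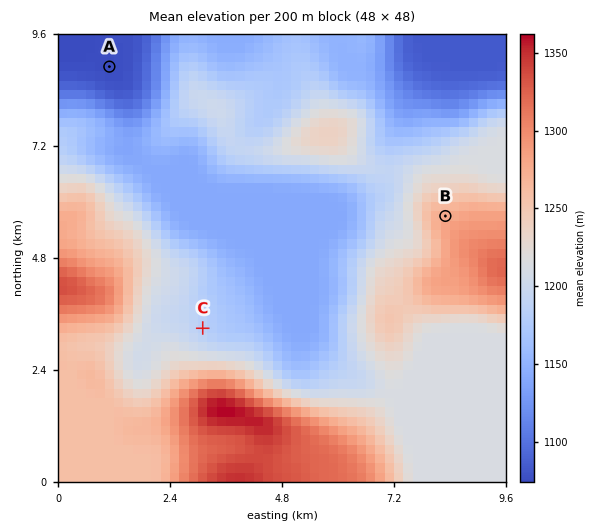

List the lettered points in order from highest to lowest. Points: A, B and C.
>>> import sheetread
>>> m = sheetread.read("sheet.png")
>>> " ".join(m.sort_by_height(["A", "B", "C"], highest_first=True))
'B C A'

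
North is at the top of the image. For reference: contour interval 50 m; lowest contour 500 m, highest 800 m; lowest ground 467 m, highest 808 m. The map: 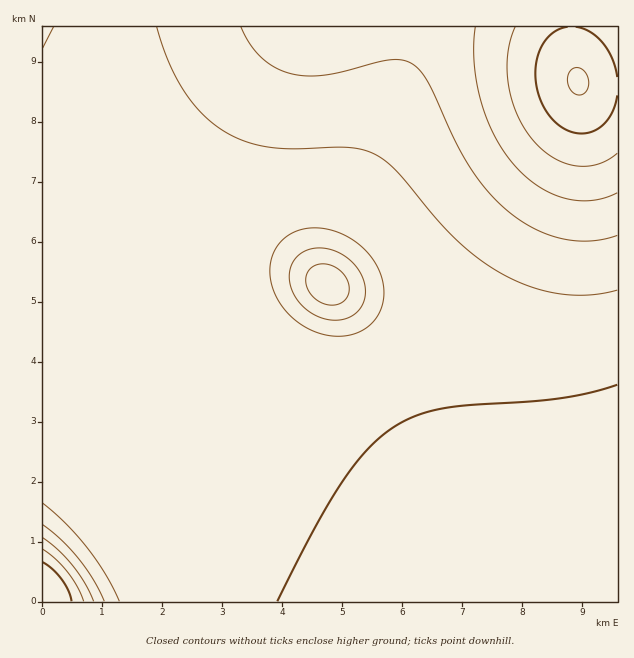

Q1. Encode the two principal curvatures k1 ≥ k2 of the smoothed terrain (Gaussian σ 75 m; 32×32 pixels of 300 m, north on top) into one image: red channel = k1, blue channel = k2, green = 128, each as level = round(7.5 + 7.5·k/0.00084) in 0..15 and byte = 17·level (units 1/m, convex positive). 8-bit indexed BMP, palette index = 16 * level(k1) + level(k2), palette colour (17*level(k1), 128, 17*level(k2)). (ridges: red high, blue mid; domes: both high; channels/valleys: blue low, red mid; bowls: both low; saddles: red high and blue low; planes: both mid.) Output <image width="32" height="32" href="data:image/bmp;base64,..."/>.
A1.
<image width="32" height="32" href="data:image/bmp;base64,Qk02CAAAAAAAADYEAAAoAAAAIAAAACAAAAABAAgAAAAAAAAEAAATCwAAEwsAAAABAAAAAAAAAIAAABGAAAAigAAAM4AAAESAAABVgAAAZoAAAHeAAACIgAAAmYAAAKqAAAC7gAAAzIAAAN2AAADugAAA/4AAAACAEQARgBEAIoARADOAEQBEgBEAVYARAGaAEQB3gBEAiIARAJmAEQCqgBEAu4ARAMyAEQDdgBEA7oARAP+AEQAAgCIAEYAiACKAIgAzgCIARIAiAFWAIgBmgCIAd4AiAIiAIgCZgCIAqoAiALuAIgDMgCIA3YAiAO6AIgD/gCIAAIAzABGAMwAigDMAM4AzAESAMwBVgDMAZoAzAHeAMwCIgDMAmYAzAKqAMwC7gDMAzIAzAN2AMwDugDMA/4AzAACARAARgEQAIoBEADOARABEgEQAVYBEAGaARAB3gEQAiIBEAJmARACqgEQAu4BEAMyARADdgEQA7oBEAP+ARAAAgFUAEYBVACKAVQAzgFUARIBVAFWAVQBmgFUAd4BVAIiAVQCZgFUAqoBVALuAVQDMgFUA3YBVAO6AVQD/gFUAAIBmABGAZgAigGYAM4BmAESAZgBVgGYAZoBmAHeAZgCIgGYAmYBmAKqAZgC7gGYAzIBmAN2AZgDugGYA/4BmAACAdwARgHcAIoB3ADOAdwBEgHcAVYB3AGaAdwB3gHcAiIB3AJmAdwCqgHcAu4B3AMyAdwDdgHcA7oB3AP+AdwAAgIgAEYCIACKAiAAzgIgARICIAFWAiABmgIgAd4CIAIiAiACZgIgAqoCIALuAiADMgIgA3YCIAO6AiAD/gIgAAICZABGAmQAigJkAM4CZAESAmQBVgJkAZoCZAHeAmQCIgJkAmYCZAKqAmQC7gJkAzICZAN2AmQDugJkA/4CZAACAqgARgKoAIoCqADOAqgBEgKoAVYCqAGaAqgB3gKoAiICqAJmAqgCqgKoAu4CqAMyAqgDdgKoA7oCqAP+AqgAAgLsAEYC7ACKAuwAzgLsARIC7AFWAuwBmgLsAd4C7AIiAuwCZgLsAqoC7ALuAuwDMgLsA3YC7AO6AuwD/gLsAAIDMABGAzAAigMwAM4DMAESAzABVgMwAZoDMAHeAzACIgMwAmYDMAKqAzAC7gMwAzIDMAN2AzADugMwA/4DMAACA3QARgN0AIoDdADOA3QBEgN0AVYDdAGaA3QB3gN0AiIDdAJmA3QCqgN0Au4DdAMyA3QDdgN0A7oDdAP+A3QAAgO4AEYDuACKA7gAzgO4ARIDuAFWA7gBmgO4Ad4DuAIiA7gCZgO4AqoDuALuA7gDMgO4A3YDuAO6A7gD/gO4AAID/ABGA/wAigP8AM4D/AESA/wBVgP8AZoD/AHeA/wCIgP8AmYD/AKqA/wC7gP8AzID/AN2A/wDugP8A/4D/APr5p4SEhoeHh4eHh4eHh4eHh4eHh4eHh4eHh4eHh4eH+riEg4WHh4eHh4eHh4eHh4eHh4eHh4eHh4eHh4eHh4fIlYOEhoeHh4eHh4eHh4eHh4eHh4eHh4eHh4eHh4eHh5WDhIaHh4eHh4eHh4eHh4eHh4eHh4eHh4eHh4eHh4eHhISGh4eHh4eHh4eHh4eHh4eHh4eHh4eHh4eHh4eHh4eFhoeHh4eHh4eHh4eHh4eHh4eHh4eHh4eHh4eHh4eHh4aHh4eHh4eHh4eHh4eHh4eHh4eHh4eHh4eHh4eHh4eHh4eHh4eHh4eHh4eHh4eHh4eHh4eHh4eHh4eHh4eHh4eHh4eHh4eHh4eHh4eHh4eHh4eHh4eHh4eHh4eHh4eHh4eHd4eHd3d3d3eHh4eHh4eHh4eHh4eHh4eHh4eHh4eHd3eHh4d3d3d3d3eHh4eHh4eHh4eHh4eHh4eHh4eHh4d3h4eHh3d3d3d3d3d3d3d3d3d3d4eHh4eHh4eHh4eHh4eHh4eHd3d3d3d3d3eHh4eHh3d3d4eHh4eHh4eHh4eHh4eHh4eHd3d3d3d3h4eGhoaGh4d3d4eHh4eHh4eHh4eHh4eHh4eHd3d3d4eHhoWFlZWGhod3h4eHh4eHh4eHh4eHh4eHh4eHd3eHh4aFlaanppWGh3eHh4eHh4eHh4eHh4eHh4eHh4d3d4eHhZWnusq4poWGh4eHh4eHh4eHh4eHh4eHh4eHh4d3h4aFprnb27iVhYaHh4eHh4eHh4eHh4eHh4eHh4eHh3eHhpWmycq6p5WFh4eHh4eHh4eHh4eHh4eHh4eHh4eHd4eGhpanp6aUhYaHh4eHh4eHh4eHh4eHh4eHh4eHh4d3d4eGhZWVhIWGh4eHh4eHh4eHh4eHh4eHh4eHh4eHh4d3d4eGhoaGhnd3h4eHh4eHh4eHh4eHh4eHh4eHh4eHh4d3h4eHh3d3d3eHh4eHh4eHh4eHh4eHh4eHh4eHh4eHh4eHh4d3d3d3d3eHh4eHh4eHh4eHh4eHh4eHh4eHh4eHh4eHh3d3d3d3d4eHh4eHh4eHh5eHh4eHh4eHh4eHh4eHh4eHh3d3d3d3h4eHh4eHh4eYmJiHh4eHh4eHh4eHh4eHh4eHd3d3d3eHh4eHh4eHmJiYmIeHh4eHh4eHh4eHh4eHh4eHd3d3d4eHh4eHh4iYqKiYh4eHh4eHh4eHh4eHh4eHh4eHd3eHh4eHh4eHiJipqZiHh4eHh4eHh4eHh4eHh4eHh4eHh4eHh4eHh4eImLmpmIeHh4eHh4eHh4eHh4eHh4eHh4eHh4eHh4eHh5iYqJiYh4eHh4eHh4eHh4eHh4eIiIeHh4eHh4eHh4eHl5iYmIg="/>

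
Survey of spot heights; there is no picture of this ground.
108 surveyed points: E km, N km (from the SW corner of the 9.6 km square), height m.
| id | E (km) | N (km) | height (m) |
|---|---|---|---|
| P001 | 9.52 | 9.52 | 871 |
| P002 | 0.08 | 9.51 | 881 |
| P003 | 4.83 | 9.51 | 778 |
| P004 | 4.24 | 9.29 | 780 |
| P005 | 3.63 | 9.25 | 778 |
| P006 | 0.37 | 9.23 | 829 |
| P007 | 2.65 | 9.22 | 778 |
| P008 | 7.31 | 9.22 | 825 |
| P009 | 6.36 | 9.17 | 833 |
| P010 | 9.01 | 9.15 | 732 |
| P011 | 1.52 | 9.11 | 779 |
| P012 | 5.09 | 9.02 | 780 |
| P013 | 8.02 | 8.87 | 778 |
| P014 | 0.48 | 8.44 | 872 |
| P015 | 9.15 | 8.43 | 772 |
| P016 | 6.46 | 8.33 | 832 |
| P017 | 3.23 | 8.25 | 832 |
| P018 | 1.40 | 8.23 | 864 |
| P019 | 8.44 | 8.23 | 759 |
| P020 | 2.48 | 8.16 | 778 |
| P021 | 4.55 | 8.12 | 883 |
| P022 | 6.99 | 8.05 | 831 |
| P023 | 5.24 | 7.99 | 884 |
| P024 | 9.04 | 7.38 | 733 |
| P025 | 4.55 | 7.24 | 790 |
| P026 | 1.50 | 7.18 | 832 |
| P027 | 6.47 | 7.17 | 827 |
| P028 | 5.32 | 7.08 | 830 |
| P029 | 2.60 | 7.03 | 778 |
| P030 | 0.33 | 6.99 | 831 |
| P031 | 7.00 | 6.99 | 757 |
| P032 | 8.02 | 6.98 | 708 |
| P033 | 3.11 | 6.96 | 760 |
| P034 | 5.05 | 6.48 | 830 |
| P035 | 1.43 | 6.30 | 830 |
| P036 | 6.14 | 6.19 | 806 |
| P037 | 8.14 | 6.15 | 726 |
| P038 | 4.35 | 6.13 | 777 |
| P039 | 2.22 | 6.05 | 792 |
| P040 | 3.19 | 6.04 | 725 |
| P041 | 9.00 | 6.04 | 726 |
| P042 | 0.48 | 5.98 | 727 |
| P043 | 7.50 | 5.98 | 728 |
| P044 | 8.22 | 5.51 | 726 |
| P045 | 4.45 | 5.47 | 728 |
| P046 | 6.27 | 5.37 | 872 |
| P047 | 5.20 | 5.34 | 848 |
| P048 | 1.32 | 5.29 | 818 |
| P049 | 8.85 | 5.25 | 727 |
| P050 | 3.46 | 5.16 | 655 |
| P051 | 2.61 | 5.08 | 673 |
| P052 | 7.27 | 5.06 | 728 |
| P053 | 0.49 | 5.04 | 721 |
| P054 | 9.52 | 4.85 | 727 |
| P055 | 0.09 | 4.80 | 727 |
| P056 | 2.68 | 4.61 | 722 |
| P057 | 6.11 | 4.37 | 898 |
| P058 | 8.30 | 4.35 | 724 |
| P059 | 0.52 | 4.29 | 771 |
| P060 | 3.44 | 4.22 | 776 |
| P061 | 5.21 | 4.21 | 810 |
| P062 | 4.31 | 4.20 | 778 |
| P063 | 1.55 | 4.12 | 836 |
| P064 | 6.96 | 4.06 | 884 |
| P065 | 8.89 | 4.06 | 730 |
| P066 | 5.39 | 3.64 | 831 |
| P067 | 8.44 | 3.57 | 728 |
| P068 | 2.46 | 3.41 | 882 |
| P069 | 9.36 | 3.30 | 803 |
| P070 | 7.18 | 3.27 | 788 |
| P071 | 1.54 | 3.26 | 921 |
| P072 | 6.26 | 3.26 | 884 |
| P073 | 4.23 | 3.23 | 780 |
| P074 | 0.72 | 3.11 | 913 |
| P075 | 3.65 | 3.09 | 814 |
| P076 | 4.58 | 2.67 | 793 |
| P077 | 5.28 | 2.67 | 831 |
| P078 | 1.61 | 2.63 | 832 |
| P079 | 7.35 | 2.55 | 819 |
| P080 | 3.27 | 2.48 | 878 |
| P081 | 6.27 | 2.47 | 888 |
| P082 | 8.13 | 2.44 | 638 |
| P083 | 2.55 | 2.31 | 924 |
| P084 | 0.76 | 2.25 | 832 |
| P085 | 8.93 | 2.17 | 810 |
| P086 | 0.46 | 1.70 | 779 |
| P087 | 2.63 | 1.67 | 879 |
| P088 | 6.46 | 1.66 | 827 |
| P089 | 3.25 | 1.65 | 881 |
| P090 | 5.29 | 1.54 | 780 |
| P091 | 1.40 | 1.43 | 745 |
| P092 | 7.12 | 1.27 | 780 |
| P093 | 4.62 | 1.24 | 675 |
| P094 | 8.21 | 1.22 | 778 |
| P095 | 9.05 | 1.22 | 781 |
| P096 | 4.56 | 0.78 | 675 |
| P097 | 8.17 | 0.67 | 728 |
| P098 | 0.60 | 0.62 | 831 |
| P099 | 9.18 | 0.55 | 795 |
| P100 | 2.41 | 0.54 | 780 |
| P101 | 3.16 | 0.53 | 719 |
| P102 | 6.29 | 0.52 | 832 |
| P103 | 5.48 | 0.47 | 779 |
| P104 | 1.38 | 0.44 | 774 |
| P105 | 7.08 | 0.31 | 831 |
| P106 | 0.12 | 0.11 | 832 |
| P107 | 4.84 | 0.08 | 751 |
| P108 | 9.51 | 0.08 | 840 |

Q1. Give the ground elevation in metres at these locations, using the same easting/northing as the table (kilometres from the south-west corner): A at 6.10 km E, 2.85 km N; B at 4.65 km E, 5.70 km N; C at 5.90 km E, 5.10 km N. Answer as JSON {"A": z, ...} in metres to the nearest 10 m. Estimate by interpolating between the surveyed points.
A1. {"A": 880, "B": 770, "C": 880}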